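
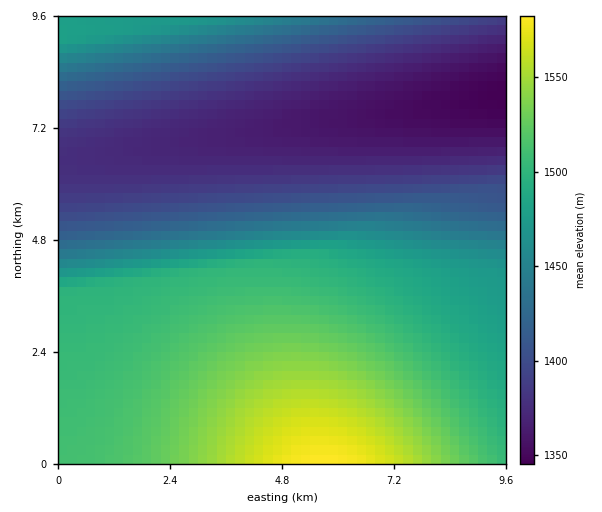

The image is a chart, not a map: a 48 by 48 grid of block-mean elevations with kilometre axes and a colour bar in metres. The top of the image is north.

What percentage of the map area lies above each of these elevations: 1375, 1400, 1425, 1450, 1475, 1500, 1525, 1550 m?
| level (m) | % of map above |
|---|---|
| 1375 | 83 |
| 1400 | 69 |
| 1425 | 59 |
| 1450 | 53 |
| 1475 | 47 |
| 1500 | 36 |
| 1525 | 15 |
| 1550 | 6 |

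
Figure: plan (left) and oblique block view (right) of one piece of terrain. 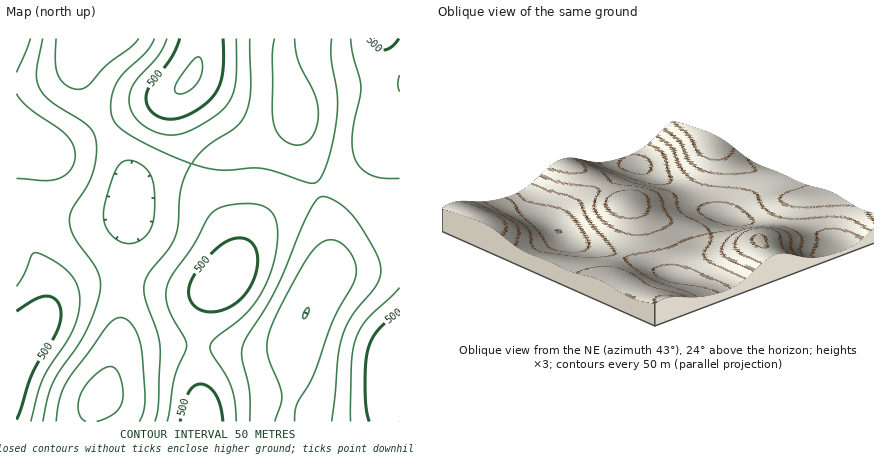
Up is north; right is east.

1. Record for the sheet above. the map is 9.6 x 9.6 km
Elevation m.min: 280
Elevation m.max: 560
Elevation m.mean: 420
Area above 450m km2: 27.9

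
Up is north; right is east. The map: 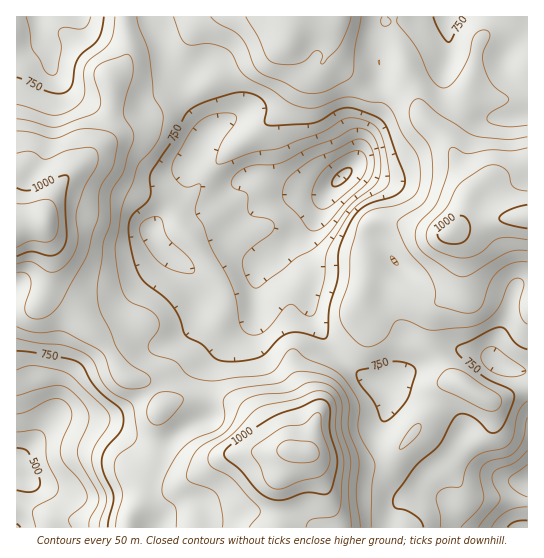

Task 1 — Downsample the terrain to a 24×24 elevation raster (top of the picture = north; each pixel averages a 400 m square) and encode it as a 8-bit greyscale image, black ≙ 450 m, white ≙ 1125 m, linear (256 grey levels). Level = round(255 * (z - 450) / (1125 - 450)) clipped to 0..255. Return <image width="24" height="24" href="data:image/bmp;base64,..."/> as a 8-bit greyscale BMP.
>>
<image width="24" height="24" href="data:image/bmp;base64,Qk12BgAAAAAAADYEAAAoAAAAGAAAABgAAAABAAgAAAAAAEACAAATCwAAEwsAAAABAAAAAAAAAAAAAAEBAQACAgIAAwMDAAQEBAAFBQUABgYGAAcHBwAICAgACQkJAAoKCgALCwsADAwMAA0NDQAODg4ADw8PABAQEAAREREAEhISABMTEwAUFBQAFRUVABYWFgAXFxcAGBgYABkZGQAaGhoAGxsbABwcHAAdHR0AHh4eAB8fHwAgICAAISEhACIiIgAjIyMAJCQkACUlJQAmJiYAJycnACgoKAApKSkAKioqACsrKwAsLCwALS0tAC4uLgAvLy8AMDAwADExMQAyMjIAMzMzADQ0NAA1NTUANjY2ADc3NwA4ODgAOTk5ADo6OgA7OzsAPDw8AD09PQA+Pj4APz8/AEBAQABBQUEAQkJCAENDQwBEREQARUVFAEZGRgBHR0cASEhIAElJSQBKSkoAS0tLAExMTABNTU0ATk5OAE9PTwBQUFAAUVFRAFJSUgBTU1MAVFRUAFVVVQBWVlYAV1dXAFhYWABZWVkAWlpaAFtbWwBcXFwAXV1dAF5eXgBfX18AYGBgAGFhYQBiYmIAY2NjAGRkZABlZWUAZmZmAGdnZwBoaGgAaWlpAGpqagBra2sAbGxsAG1tbQBubm4Ab29vAHBwcABxcXEAcnJyAHNzcwB0dHQAdXV1AHZ2dgB3d3cAeHh4AHl5eQB6enoAe3t7AHx8fAB9fX0Afn5+AH9/fwCAgIAAgYGBAIKCggCDg4MAhISEAIWFhQCGhoYAh4eHAIiIiACJiYkAioqKAIuLiwCMjIwAjY2NAI6OjgCPj48AkJCQAJGRkQCSkpIAk5OTAJSUlACVlZUAlpaWAJeXlwCYmJgAmZmZAJqamgCbm5sAnJycAJ2dnQCenp4An5+fAKCgoAChoaEAoqKiAKOjowCkpKQApaWlAKampgCnp6cAqKioAKmpqQCqqqoAq6urAKysrACtra0Arq6uAK+vrwCwsLAAsbGxALKysgCzs7MAtLS0ALW1tQC2trYAt7e3ALi4uAC5ubkAurq6ALu7uwC8vLwAvb29AL6+vgC/v78AwMDAAMHBwQDCwsIAw8PDAMTExADFxcUAxsbGAMfHxwDIyMgAycnJAMrKygDLy8sAzMzMAM3NzQDOzs4Az8/PANDQ0ADR0dEA0tLSANPT0wDU1NQA1dXVANbW1gDX19cA2NjYANnZ2QDa2toA29vbANzc3ADd3d0A3t7eAN/f3wDg4OAA4eHhAOLi4gDj4+MA5OTkAOXl5QDm5uYA5+fnAOjo6ADp6ekA6urqAOvr6wDs7OwA7e3tAO7u7gDv7+8A8PDwAPHx8QDy8vIA8/PzAPT09AD19fUA9vb2APf39wD4+PgA+fn5APr6+gD7+/sA/Pz8AP39/QD+/v4A////AB8xOEx3koyXo6izwMW/va+KdnNmVkcrGRgiLkFvkJWcoqu4zNbOza+IdmtiXFQ7KAwfNFN9kJSgr7nK4ezp3rKKfnFmYlQ4JRMoQlx7ipCWrMba5/b56LGHgn5wZ2FXRCUqPFFogZGMkKLF2ejs26B8eYN9bGtwWDkxOVBnhJuXjZKtwczW1Z56b3p+d3yBY05ITWeHlZaUjo6Yn6WytY9vaHF/iIx8al5fZ3yYmI+HfXh5fIqSiXlybnF8gnFcXnp/hZSYjoN7dG1pa3t+dXuDfn19dWphbp2fnp+Ui4V2bWtfWmZob4aKhoOJiIR2fKqvpp2OhHxuZGRbU1xdaoiNio+Wm5uJg6e1rJyMeW5lYGFUS1RaYoGQjI6XpaORhcDHvKOKcmFcYV5OR0lRX3+Oh5CntrWmmeXjyqqMbFpiZVdPTEVBUHiJi6LC0cq+u+/vyrCTb19kX1hPS0Q2M1+IkZ23zs3N1Nrfy7OWfmxjXlVNRzotHjJccoSfvsjExcbKzb2jhm5eXFhLRz4xHxUyXnmXsb7Aur67wb+ukXthV15gWVVGOCYwY3+Yqqywr6ujqa+pl4hxWlpnbWtlWklKcI6foJWQj4uEh5WckIZ6amFjb3l/eWtzgpeZkouEgHlwdI2gkoR7end0fI2Yl42IiZKMiYyFgmdfao2eloJ6en6FmqSnp5yKiY+AfYh+f2JcY3WMkX9+goSPqLawrKKKiIh7dYR+fGFbXWSAiX2Ej5WgsLq4s6qNhYB1b36AeQ=="/>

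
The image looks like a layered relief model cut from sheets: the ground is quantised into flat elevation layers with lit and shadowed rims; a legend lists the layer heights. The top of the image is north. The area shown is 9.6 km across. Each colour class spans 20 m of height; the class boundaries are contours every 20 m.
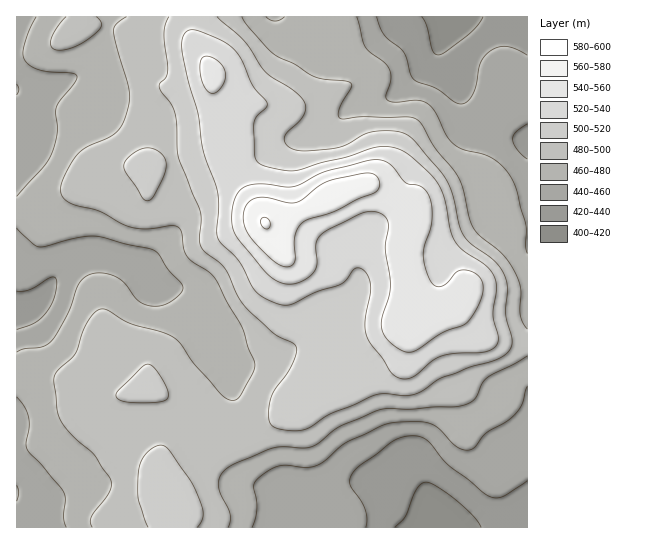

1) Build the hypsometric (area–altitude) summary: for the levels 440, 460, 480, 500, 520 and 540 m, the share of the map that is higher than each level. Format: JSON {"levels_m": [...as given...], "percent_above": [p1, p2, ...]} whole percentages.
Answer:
{"levels_m": [440, 460, 480, 500, 520, 540], "percent_above": [92, 77, 54, 32, 18, 8]}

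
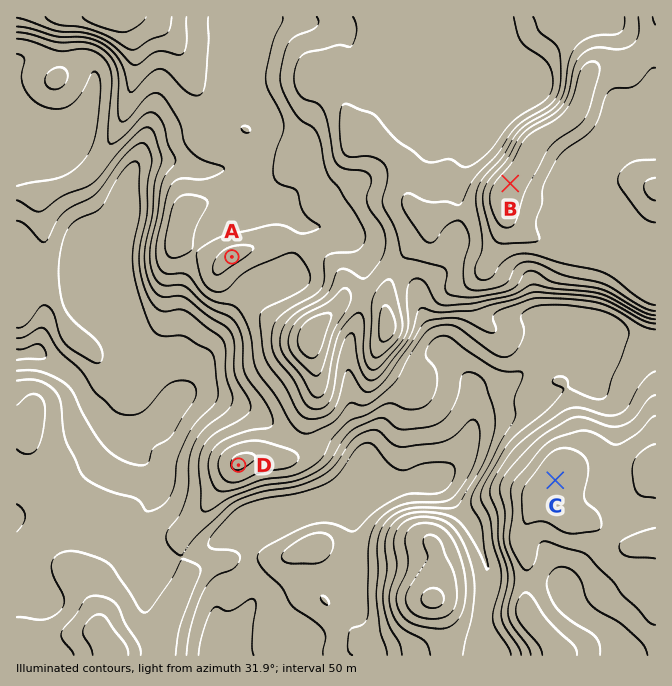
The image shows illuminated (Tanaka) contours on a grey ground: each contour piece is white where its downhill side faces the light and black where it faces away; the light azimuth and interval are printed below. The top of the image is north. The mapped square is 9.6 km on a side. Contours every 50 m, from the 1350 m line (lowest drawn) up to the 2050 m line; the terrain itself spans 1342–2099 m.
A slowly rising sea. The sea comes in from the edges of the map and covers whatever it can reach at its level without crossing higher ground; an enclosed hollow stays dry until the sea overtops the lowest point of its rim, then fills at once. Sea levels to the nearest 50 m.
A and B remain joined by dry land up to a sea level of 1700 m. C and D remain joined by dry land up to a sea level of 1650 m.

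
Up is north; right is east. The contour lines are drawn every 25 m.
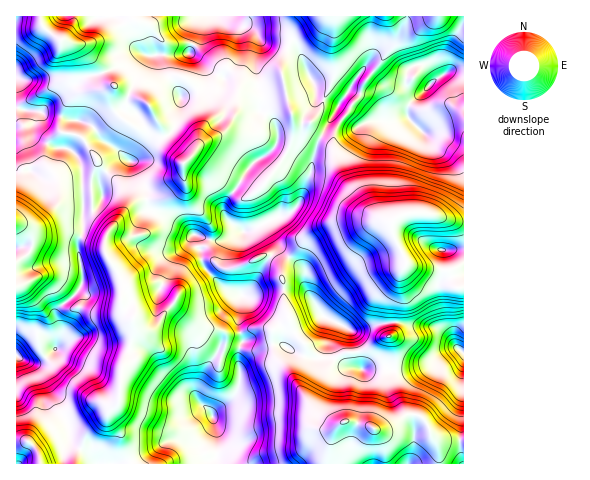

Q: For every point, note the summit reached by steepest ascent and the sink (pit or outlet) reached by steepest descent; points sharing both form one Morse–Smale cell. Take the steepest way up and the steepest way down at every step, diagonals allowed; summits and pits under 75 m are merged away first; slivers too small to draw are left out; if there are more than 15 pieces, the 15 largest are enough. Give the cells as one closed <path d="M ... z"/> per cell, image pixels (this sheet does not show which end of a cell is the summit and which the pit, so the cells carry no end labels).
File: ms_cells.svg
<path d="M322 137l-5 7-6 28-9 27-6 9-11 8-15 4-18 10-11 2-19 9-9 0-16-6 6 30 22 24 17 6-3 33 4 14 5 0 9 5 23-3 20 12 18 3 5-5 10-34 3 3-6 24 4 12 15 8 13 3 23-2 4-19 0-13 6-7 1-21 4-9 0-26 6-13-13-25 0-13-18-6-11-10-21-28-11-33z"/><path d="M146 199l-13 4-25 28-3 10 0 10 16 28 2 15 3-4 31-7 17 9 3 6-19 25-7 7-12-1-6-9-1 22-4 15-6 11-3 32-10 10 0 8 12 15 2 13 9 18 82 0 3-8 0-25-6-19-14-14 0-8 8-19 10-14 16 3 8 5 0-15 3-8-3-24 3-23-17-6-20-20-8-33-25-18-21-7-3-3z"/><path d="M425 65l-9 0-8 5-2 8 1 9 10 6 7-2-15 13-2 12-12 5-7 0-4-5-4-12-8-8-22-6-12 15-18 32 12 8 6 22 9 18 10 9 7 12 11 10 17 5 10-7 17-2 36 9 8 0 1-151-15 1-14 9-4-9z"/><path d="M333 320l-10 34-5 5-18-3-20-12-23 3-9-5-7 1-3 15 2 12-2 21-9 11-12 7-5 7 5 15-2 33 112 0 5-30 9-11 9-2 22 7 2-2 13-28-2-19 1-10-24 1-13-3-15-8-4-12 6-24z"/><path d="M81 236l-3 6 0 9 4 21-1 14-6 9-18 16-1 5 4 12 0 9-4 12-15 12-10 2 11 9 25 51 3 17 10 9 6-14 20-18 2-6 11-11 3-32 8-20 4-30-13-16 2-16-8-19-9-12-1-9-3-2z"/><path d="M333 16l-10 0-11 12-14 6-7 5-10 28 5 23-24 7-2 14 7 4 9 11 0 19-7 9-13 7-7 6-25 39 0 7 3 7 17 12 46-19 6-5 6-9 9-27 6-28 3-6-10-9 0-6 12-17 12-32-2-22 2-23z"/><path d="M458 348l-13 4-14 12-11 3-17 4-17-3-1 11 2 19-13 28-2 2-22-7-9 2-7 7-3 8-3 25 135 1 1-110z"/><path d="M419 212l-17 2-10 9 2 15 12 22-6 13 0 26-4 9-1 21-6 7 0 13-3 12 0 7 6 3 19-1 17-5 14-12 11-5 5 0 6 5 0-131z"/><path d="M197 90l-16 7-5 28-9 11 18 21 1 3-3 4 1 17-17 15-10 3-10 0 0 3 4 9 21 7 21 16 20 7 9 0 22-10-17-11-3-7 0-7 25-39 25-19 3-7 0-11-4-10-13-9 2-15-20 0-5 6-2 13-7 12-6 7-23 12 3-29z"/><path d="M40 16l-24 1 0 89 2 2 67 14 9 5 10 15 13 7 14 13 5-3 15-17 16-6-12-18-7 8-10 2-19-12-9-15 0-9 4-7-8-7-6-12-17-20-22-6-15-10-6-8z"/><path d="M463 16l-129 0-2 36 2 22-12 32-12 17 0 6 9 7 4-2 15-29 24-33 31 20 11 0 3 1 0 2 10 0 4-1-10-3-5-7 1-10 4-7 5-2 9 0 6 6 4 9 14-9 14-1z"/><path d="M24 225l-3 0 9 7 2 5 0 9-7 10-9 6 0 93 8 5 14 2 15-10 5-8 2-16-4-12 1-5 14-13 10-12 1-14-4-21 2-15-10-4-18 2-14-1z"/><path d="M229 16l-25 0-5 8-3 17-7 12 11 9 6 15-1 6-7 7 1 21 3 6-3 29 23-12 6-7 7-12 0-9 4-8 23-2-3-8-3-17 0-17 4-9-1-9-8-8-12-4z"/><path d="M41 112l-6 0 0 10-3 3 3 12 18 10 18 3 7 7 3 8 3 59-3 13 23 9 5-18-16-15-1-4-1-26 5-21 2 0 24 25 4 9-1 15 8-8 14-4-1-12-8-9-5-16-8-4-8-9-13-7-10-15-12-6-13-1z"/><path d="M17 107l-1 86 5-11 1-13 4-3 20 0 7 6 5 10-1 24-17 16-5 3-14-1 17 9 14 1 18-2 11 4 3-12-2-51-2-12-9-11-18-3-17-9-4-6 3-20z"/>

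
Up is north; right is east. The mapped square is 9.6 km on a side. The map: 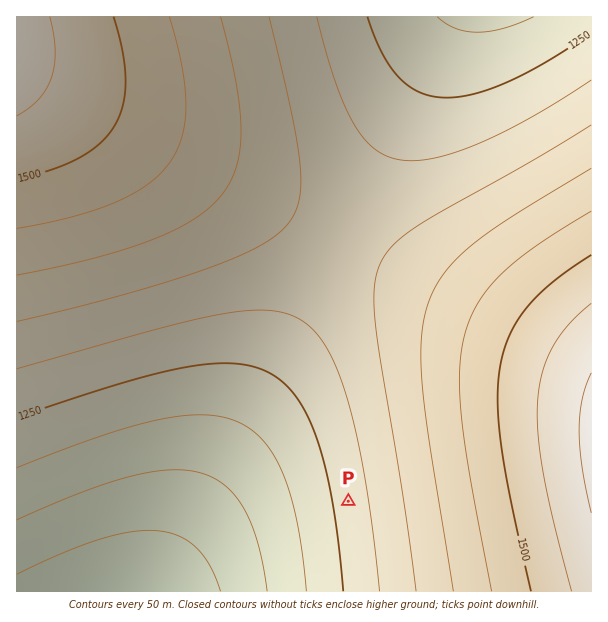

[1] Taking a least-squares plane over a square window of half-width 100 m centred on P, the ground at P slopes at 5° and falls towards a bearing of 261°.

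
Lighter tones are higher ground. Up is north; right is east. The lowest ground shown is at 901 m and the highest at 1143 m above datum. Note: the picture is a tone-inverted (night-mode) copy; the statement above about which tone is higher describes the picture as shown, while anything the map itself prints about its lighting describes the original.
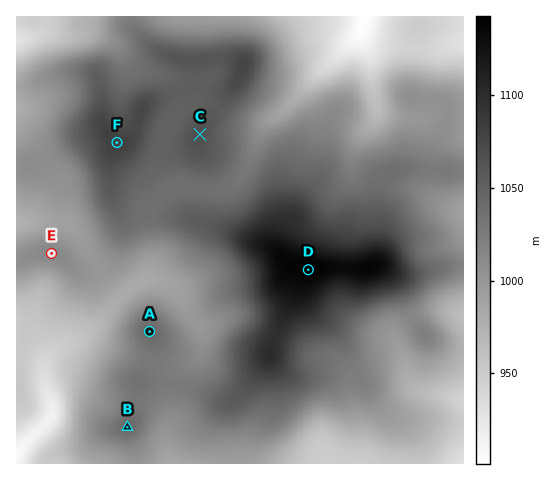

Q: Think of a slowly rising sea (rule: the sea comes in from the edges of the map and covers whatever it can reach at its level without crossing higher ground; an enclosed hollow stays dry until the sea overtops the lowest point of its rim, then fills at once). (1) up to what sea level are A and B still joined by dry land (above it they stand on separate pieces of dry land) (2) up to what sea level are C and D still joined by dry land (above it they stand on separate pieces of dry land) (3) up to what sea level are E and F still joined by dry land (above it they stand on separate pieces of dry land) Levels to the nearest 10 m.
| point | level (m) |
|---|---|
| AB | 1030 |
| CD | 1040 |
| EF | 1000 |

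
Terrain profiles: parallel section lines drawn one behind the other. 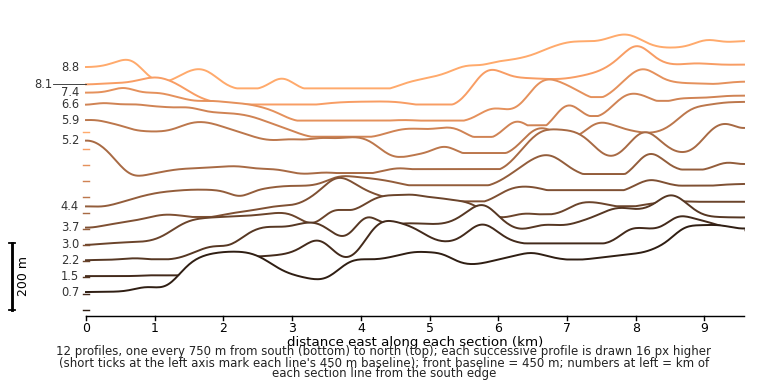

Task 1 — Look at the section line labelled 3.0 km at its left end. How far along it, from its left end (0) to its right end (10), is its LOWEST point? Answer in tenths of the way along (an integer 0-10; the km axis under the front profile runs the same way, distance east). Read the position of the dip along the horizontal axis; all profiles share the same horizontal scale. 0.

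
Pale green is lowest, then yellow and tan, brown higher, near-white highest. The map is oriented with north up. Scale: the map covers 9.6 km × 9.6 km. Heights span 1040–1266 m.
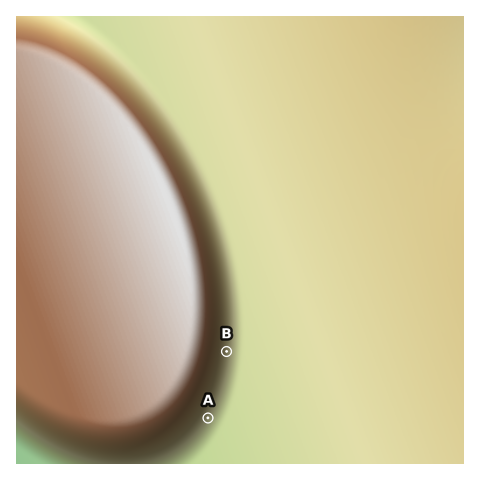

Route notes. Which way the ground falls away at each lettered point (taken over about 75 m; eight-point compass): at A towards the SE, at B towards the E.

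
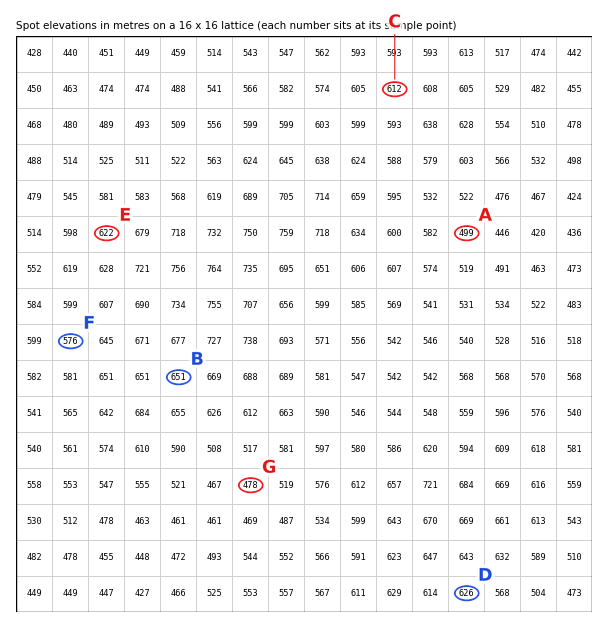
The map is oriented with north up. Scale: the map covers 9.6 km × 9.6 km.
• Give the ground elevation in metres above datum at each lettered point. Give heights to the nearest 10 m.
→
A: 500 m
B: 650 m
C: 610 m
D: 630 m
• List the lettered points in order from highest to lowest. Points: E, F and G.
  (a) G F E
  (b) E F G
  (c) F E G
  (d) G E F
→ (b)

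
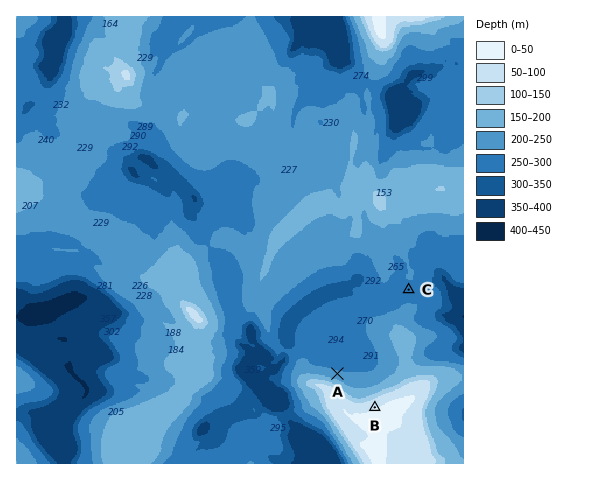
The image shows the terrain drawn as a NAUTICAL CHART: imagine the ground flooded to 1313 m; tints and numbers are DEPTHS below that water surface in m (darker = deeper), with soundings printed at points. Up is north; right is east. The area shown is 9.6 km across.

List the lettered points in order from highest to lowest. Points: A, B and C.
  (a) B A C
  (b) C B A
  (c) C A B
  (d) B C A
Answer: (a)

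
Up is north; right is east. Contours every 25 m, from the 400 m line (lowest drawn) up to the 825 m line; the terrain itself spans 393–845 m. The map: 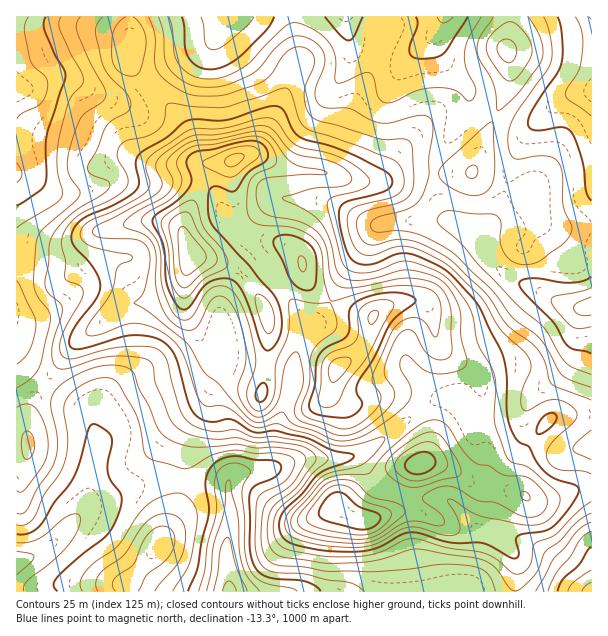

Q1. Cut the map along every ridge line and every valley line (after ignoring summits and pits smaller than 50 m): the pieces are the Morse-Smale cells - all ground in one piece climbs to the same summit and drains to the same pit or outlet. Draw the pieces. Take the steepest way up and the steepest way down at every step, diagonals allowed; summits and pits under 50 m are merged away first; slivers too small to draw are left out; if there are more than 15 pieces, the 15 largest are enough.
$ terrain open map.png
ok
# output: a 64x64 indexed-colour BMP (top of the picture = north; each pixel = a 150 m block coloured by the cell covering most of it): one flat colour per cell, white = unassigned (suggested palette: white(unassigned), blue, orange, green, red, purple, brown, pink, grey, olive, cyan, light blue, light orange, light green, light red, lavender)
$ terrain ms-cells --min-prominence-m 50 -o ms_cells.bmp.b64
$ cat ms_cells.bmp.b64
<image width="64" height="64" href="data:image/bmp;base64,Qk12CAAAAAAAAHYAAAAoAAAAQAAAAEAAAAABAAQAAAAAAAAIAAATCwAAEwsAABAAAAAAAAAA////ALR3HwAOf/8ALKAsACgn1gC9Z5QAS1aMAMJ34wB/f38AIr28AM++FwDox64AeLv/AIrfmACWmP8A1bDFAKqqqqqqqu7u7u7u7kREREREREREREREREQAAAAAAAAAqqqqqqqqru7u7u7uREREREREREREREREREAAAAAAAACqqqqqqqqq7u7u7uRERERERERERERERERERAAAAAAAAKqqqqqqqqqu7u7u5EREREREREREREREREREAAAAAAAAMzqqqqqqqq7u7u7kREREREREREREREREREQAAAAAAAAzM6qqqqqqqu7u7uREREREREREREREREREREAAAAAAADMzOqqqqqqqru7u7kRERERERERERERERERPRAAAAAAAMzMzqqqqqqqu7u7uRERERERERERERERERE9EAAAAAAAzMzM6qqqqqqru7u5ERERERERERERERERE/0QAAAAAADMzMzOqqqqqqu7u7kRERERERERERERERE//9AAAAAAAMzMzMzM6qqqq7u7uRERERERERERERP9P///0QAAAAAAzMzMzMzM6qqru7u5ERERERERERE////////QAAAAAADMzMzMzMzMzM4iIiERERERERERE//////8AAAAAAAAAMzMzMzMzMzMziIiIiIRERERERE//////8AAAAAAAAAAzMzMzMzMzMzM4iIiIiIZkRERE/////wAAAAAAAAAAADMzMzMzMzMzMziIiIiIhmZmZmZv////AAAAAAAAAAAAMzMzMzMzMzMzOIiIiIiGZmZmZmb///8AAAAAAACZmZkTMzMzMzMzMzM4iIiIiIZmZmZmZm////AAAAAACZmZmRMzMzMzMzMzMzOIiIiIhmZmZmZmZm//8AAAAACZmZmZEzMzMzMzMzMzM4iIiIiIZmZmZmZmZv//AFVVVZmZmZkRMzMzMzMzMzMzOIiIiIhmZmZmZmZmb//wVVVVWZmZmREzMzMzMzMzMzM4iIiIiGZmZmZmZmZmZmZlVVVZmZmZERMzMzMzMzMzMzOIiIiIhmZmZmZmZmZmZmZVVVWZmZkREzMzMzMzMzMzMziDM4iGZmZmZmZmZmZmZVVVVVWZmRERMzMzMzMzMzMzMzMziIZmZmZmZmZmZmZlVVVVVVmZERETMzMzMzMzMzMzMzOIhmZmZmZmZmZmZVVVVVVVVZkREREzMzMzMzMzMzMzM4iGZmZmZmZmZmZVVVVVVVVVmRERETMzMzMzMzMzMzMziIZmZmZmZmZmZVVVVVVVVVWZERERETMzMzMzMzMzMzOIiGZmZmZmZmZlVVVVVVVVVZkREREREzMzMzMzMzMzM4iIZmZmZmZmZlVVVVVVVVVVmRERERERMzMzMzMzMzMziIiIZmZmZmZmVVVVVVVVVVVZERERERERMzMzMzMzMzOIiIhmZVVWZmZVVVVVVVVVVVkRERERERERETMzMzMzOIiIiIVVVVVVVVVVVVVVVVWZmRERERERERERETMzMzOIiIiHd1VVVVVVVVVVVVVVmZmZEREREREREREREzMzM4iIiHd3VVVVVVVVVVVVVZmZmZkRERERERERERETMzM4iIiId3d1VVVVVVVVVVWZmZmZmRERERERERERERMzN3iIiIh3d3VVVVVVVVVVWZmZmZmZERERERERERERF3d3d4iIh3d3d1VVVVVVVVWZmZmZmZkREREREREREREXd3d3d4h3d3d3dVVVVVVVVZmZmZmZmRERERERERERERd3d3d3d3d3d3d1VVVVVVVQmZmZmZmZERERERERERERF3d3d3d3d3d3d3dVVVVVVQCZmZmZmZkREREREREREREXd3d3d3d3d3d3d3d3d3cAAAmZmczMzBERERERERERERd3d3d3d3d3d3d3d3d3cAAAAJmZzMzMEREREREREREREXd3d3d3d3d3d3d3d3dwAAAAmZzMzMwRERERERERERERd3d3d3d3d3d3d3d3d3AAAACZzMzMzBEREREREREREREXd3d3d3d3d3d3d3d3AAAAC7zMzMzMERERERERERERERd3d3d3d3ciIiIiIncAAAu7vMzMzMwRERERERERERERF3d3d3IiIiIiIiIiIi3d27u8zMzMzBEREREREREREREiIidyIiIiIiIiIiIiLd3bu7vMzMzMERERERERERERESIiIiIiIiIiIiIiIiIi3d27u8zMzMwRERERERERERESIiIiIiIiIiIiIiIiIiLd3bu7vMzMzBERERERERERERIiIiIiIiIiIiIiIiIiIi3d27u8zMzMERERERERERERIiIiIiIiIiIiIiIiIiIiLd3bu7vMzMwRERERERERERIiIiIiIiIiIiIiIiIiIiIi3du7u7zMzBERERERERERIiIiIiIiIiIiIiIiIiIiIiLd3bu7u8zMERERERERERIiIiIiIiIiIiIiIiIiIiIiIt3du7u7u7wRERERERERIiIiIiIiIiIiIiIiIiIiIiIi3d3bu7u7uxERERERERIiIiIiIiIiIiIiIiIiIiIiIi3d3du7u7u7EREREREREiIiIiIiIiIiIiIiIiIiIiIi3d3d27u7u7sRERERERESIiIiIiIiIiIiIiIiIiIiIi3d3d3bu7u7uxERERERERIiIiIiIiIiIiIiIiIiIiIiLd3d3bu7u7u7EREREREREiIiIiIiIiIiIiIiIiIiIiIt3d3d27u7u7sRERERERESIiIiIiIiIiIiIiIiIiIiIi3d3d3bu7u7uxERERERERIiIiIiIiIiIiIiIiIiIiIiLd3d3du7u7u7"/>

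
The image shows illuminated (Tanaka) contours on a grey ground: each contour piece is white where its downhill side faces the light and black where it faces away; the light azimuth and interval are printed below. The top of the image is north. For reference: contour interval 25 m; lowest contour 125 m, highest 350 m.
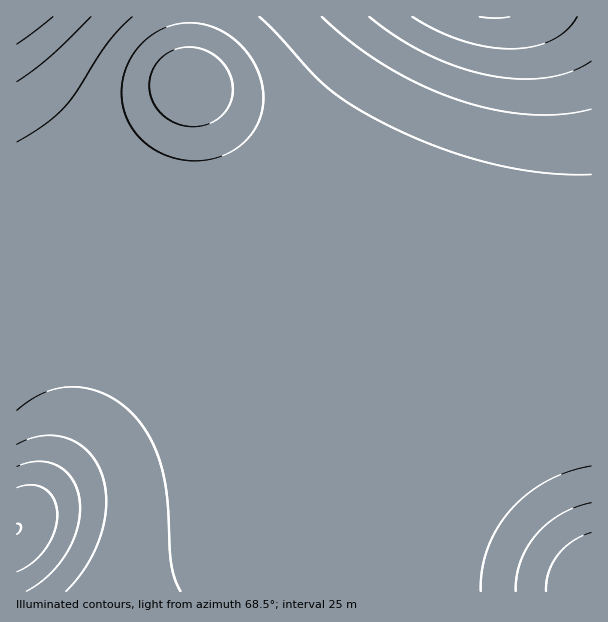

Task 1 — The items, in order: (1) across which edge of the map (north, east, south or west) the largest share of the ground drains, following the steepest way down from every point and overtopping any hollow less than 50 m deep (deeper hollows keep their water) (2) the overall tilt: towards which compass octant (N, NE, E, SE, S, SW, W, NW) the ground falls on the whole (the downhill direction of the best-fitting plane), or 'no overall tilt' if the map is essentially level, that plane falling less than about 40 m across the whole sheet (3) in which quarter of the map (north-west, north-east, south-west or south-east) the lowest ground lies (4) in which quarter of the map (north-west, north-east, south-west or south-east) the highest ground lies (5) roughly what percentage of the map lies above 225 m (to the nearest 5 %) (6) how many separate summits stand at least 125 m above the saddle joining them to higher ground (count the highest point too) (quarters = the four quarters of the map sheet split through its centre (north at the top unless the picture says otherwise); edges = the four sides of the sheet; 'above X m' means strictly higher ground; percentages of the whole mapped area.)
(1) Most of the ground drains across the northern edge.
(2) Overall the map slopes down towards the north-east.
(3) The lowest point lies in the north-east quarter of the map.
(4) The highest ground is in the south-west quarter.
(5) Roughly 85 % of the ground is higher than 225 m.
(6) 1 summit rises at least 125 m above its surroundings.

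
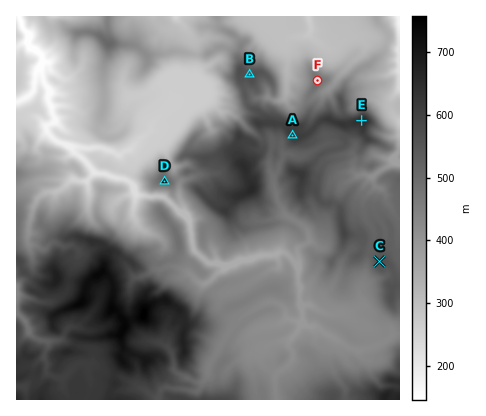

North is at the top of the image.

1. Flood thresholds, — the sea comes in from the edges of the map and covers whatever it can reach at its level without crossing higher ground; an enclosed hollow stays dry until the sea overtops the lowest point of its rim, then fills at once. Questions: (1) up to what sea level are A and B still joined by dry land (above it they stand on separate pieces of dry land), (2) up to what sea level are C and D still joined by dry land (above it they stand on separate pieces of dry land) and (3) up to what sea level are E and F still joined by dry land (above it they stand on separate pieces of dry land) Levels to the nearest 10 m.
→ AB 540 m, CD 450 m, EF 470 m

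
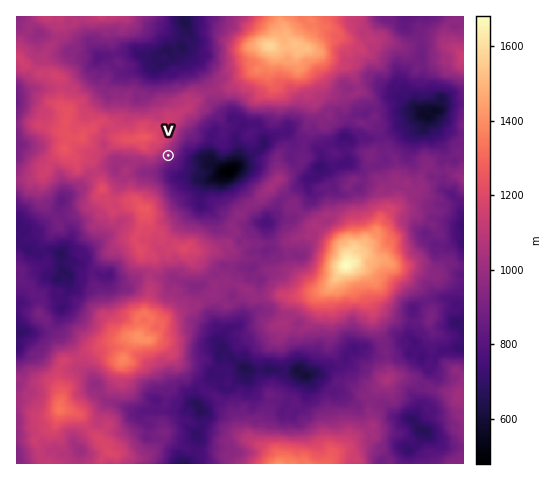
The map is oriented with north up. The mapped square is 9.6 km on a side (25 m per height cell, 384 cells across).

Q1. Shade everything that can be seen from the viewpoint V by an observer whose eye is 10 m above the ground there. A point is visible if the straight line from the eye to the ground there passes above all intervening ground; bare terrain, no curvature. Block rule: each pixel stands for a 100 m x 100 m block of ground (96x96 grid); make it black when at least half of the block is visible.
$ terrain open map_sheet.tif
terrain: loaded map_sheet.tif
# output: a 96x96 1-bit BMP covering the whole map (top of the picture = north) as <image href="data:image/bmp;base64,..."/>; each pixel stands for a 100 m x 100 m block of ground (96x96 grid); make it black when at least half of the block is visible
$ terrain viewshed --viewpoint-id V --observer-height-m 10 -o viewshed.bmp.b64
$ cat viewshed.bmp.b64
<image width="96" height="96" href="data:image/bmp;base64,Qk2+BAAAAAAAAD4AAAAoAAAAYAAAAGAAAAABAAEAAAAAAIAEAAATCwAAEwsAAAIAAAAAAAAA////AAAAAAAAAAAAAAAAB+AAAAAAAAAAAAAAB/AAAAAAAAAAAAAAA/AAAAAAAAAAAAAAAH4AAAAAAAAAAAAAAH8AAAAAAAAAAAAAAD+AAAAAAAAAAAAAAAMAAAAAAAAAAAAAAAAAAAAAAAAAAAAAAAAAAAAAAAAAAAAAAAAAAAAAAAAAAAAAAAAAAAAAAAAAAAAAAAAAAAAAAAAAAAAAAAAAAAAAAAAAAAAAAAAAAAAAAAAAAAAAAAAAAAAAAAAAAAAAAAAAAAAAAAAAAAAAAAAAAAAAAAAAAAAAAAAAAAAAAAAAAAAAAAAAAAAAAAAAAAAAAAAAAAAAAAAAAAAAAAAAAAAAAAAAAAAAAAAAAAAAAAAAAAAAAAAAAAAAAAAAAAAAAAAAAAAAAAAAAAAAAAAAAAAAAAAAAAAAAAAAAAAAAAAAAAAAAAAAAAAAAAAAAAAAAAAAAAAAAAAAAAAAAAAAAAAAAAAAAAAAAAAAAAAAAAAAAAAAAAAAAAAAAAAAAAAAAAAAAAAAAAAAAAAAAAAAAAAAAAAAAAAAAAAAAAAAAAAAAAAAAAAAAAAAAAAAAAABPgAAAAAAAAAAAAAD/4AAAAAAAAAAAAAD/+AAAAAAAAAAAAAD//AAAAAAAAAAAAAD//AAAAAAAAAAAAAD//gAAAAAAAAAAAAH//wAAAAAAAAAAAAB//4AAAAAAAAAAAAB//4AAAAAAAAAAAAAIf4AAAAAAAAAAAAAQf8AAAAAAAAAGeAAQf8AAAAAAAAAP/wA4P+AAAAAAAAA//4A/v/gAAAAAAAA//4Af//4AAAAAAAB//4AHz/8AAAAAAAA//4AB5/8AAAAAAAA//4AAc/8AAAAAAAB//+AAO/8AAAAAAAH//+AAAH+AAAAAAAf///gAAAfAAAAAAA////wAAADgAAAAAz////4AAAAwAAAAB3////8AAAAwAAAAD7////+AAAGUAAAAAD/////AAAO0AAAAAD//5//AAAdwAEAAAAP/8//gAAfwAMAAAAH////gAA/wwEAAAAH////AAAwwwAAAAAH//v/AAAwAwAAAAAH//n/AABwAQMAAAADx/z/hAB4AAMAAAABh/zjzAB5AAcAAAAAT33j/gA+AAcAAAAABjnj/yB+AAMAAAAABB/3vuA4AAMAAAAABh//nsAgAAMAAAAAB/n/H8AAAAMAAAAAB/H//+AAAAEAAAAABNH//wAAAAEAAAAAAB///wAAAAAAAAAAAB//7wAAAAAAAAAAAD//xgAAAAAAAAAAAB//AAAAAAAAAAAAAB/+AAAAAAAAAAAAAA/+AAAAAAAAAAAAAAf8HAAAAAMAAAAAAAf+eAAAAAcAAAAAAAPyeAAAAAMAAAAAAAPD8AAAAAMAAAAAAAPvmAAAAAEAAAAAAAP/EAAAAAEAAAAAAAP+EAAAAAAAAAAAAAP8AAAAAAAAAAAAAAEAAAAAAAAAAAAAAAAAAAAAAAAAAAAAAAAAAAAAAAAAAAAAAAAAAAAAAAAAAAAAAAAAAAAAAAAAAAAAAAAAAAAAAAA="/>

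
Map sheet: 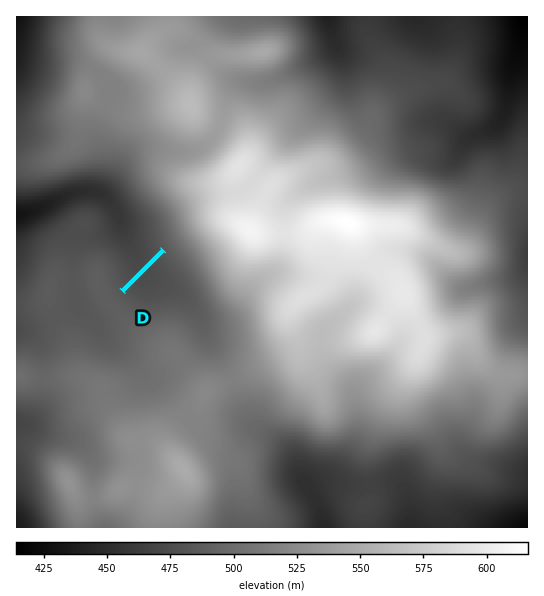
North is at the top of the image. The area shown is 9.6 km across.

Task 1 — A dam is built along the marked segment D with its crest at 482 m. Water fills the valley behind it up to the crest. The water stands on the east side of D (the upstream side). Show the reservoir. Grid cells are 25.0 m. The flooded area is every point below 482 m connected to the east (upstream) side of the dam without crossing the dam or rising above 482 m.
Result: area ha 60.7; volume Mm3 2.26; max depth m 9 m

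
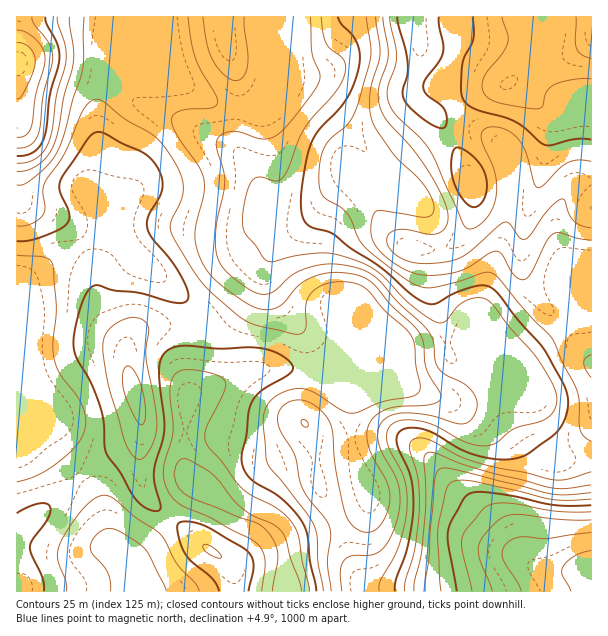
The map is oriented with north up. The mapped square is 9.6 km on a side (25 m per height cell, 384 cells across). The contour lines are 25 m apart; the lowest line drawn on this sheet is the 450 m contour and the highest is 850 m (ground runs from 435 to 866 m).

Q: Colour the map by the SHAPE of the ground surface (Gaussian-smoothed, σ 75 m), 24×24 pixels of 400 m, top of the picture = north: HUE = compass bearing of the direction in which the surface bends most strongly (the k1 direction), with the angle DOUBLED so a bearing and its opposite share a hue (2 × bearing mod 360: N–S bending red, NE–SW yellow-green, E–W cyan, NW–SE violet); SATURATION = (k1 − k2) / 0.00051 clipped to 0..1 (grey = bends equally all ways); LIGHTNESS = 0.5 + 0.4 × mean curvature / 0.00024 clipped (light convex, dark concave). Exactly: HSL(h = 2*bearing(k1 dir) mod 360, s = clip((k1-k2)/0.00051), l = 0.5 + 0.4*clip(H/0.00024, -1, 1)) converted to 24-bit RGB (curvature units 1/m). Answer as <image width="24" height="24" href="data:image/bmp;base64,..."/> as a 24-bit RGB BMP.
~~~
<image width="24" height="24" href="data:image/bmp;base64,Qk32BgAAAAAAADYAAAAoAAAAGAAAABgAAAABABgAAAAAAMAGAAATCwAAEwsAAAAAAAAAAAAAz8e3dXGrY2Kpg22ccGiFe1x+dzhOb2AylddE2+abPDaPCgAzWKRDze2ygJvGCR7Lr47Pt36Qkndqp59oh5Vmdqt7cGqhg6yuyq9Wi4FMS2BPeGBnfmNwaj1pmESdvuLaz/r009bqlxbhCQA1hdSWseefWH+oIx1ujDx90W9jkq2Lo7S9o8LCerS0XX6ula2+s499s4N1U29pTmFbcDdHdlc9S+/C0frqcr7HiB8pUwEkHQ4liOYwjexZO11oIRlSZzaB3tewm8uzjaCoqLerj6DEeaXcfpzTooy2zJe3rmewU0B6ekCVwfTPVv/QhlYVUAgHVgUFYyM1RWmTpvSgac9uPzteDA0nYjhpzuyHkLtzg9vHxfL0sd/2ZXztiGfZiWuIsm+LxWildEGeVJO01v+2GAosd0ZNYBdMuoOpc47EaLrUze3AVlqZZTx2HAwnNI06vPu0zv3ypPX0bME+ZjoQKh4JS0UHTXNGaYVhrGefu0u7tnZl/f+dCRMqgi5zSJjCiK3DqnmzY5taweB1VkeDUxBocy6fkv3IzP/bMNR0QxQNTBQHkysZeUQ2enssfYB+V35iTEdrm09/vHdz+vzPABmHP1W5fJeoU0t+slh7ub2LruOlLzKhCQCy0Ov7zf7wwd59OAkbYCQjb5Bab4OowErPy2yIf4B/f3R/TDRXcVlgwc5/6v/MEANLRGV+jnSIQ1uciqjT3e7uxNThQyayDIu/avag1HctewACZh0pmp9Ua51OPWA2TiNI4aR0f3+AgDp1X1qAV3KQ2fPI7/OhGwgrSVs9W4JGOpVYKaVFztgxnDUUZSwpUHAwNFALMAgDs00FYp8+crxxdIRzaj5xQBkyvuhmdW+Bdj+biIufU5al1/Su1zQlYx9uYmmHZJddW35ESFYni40dgZM6cYB0f4B/dHGALAxt7erVhczDco+HgGh3Sg9DacSosOTBZ2mBSU+QopOcc6yu08uYyVCXWUm4dIO3l3arm16DZ4N7fLmRhbSvWX2ae3qBbjRQKAsXyv9cTpdQgHN9ZBRFl5hMZu2KY6tlb3CAQlR3j6Z6bqiAkqmHs468gWO6m0eWhjVLpU5AhsJXQcxhYY53a1d6eDJgWgEugMREsv+QKGMwQBsykUB0nuKvd76eeYByb2R/VWeHh6p3eqdnWZVYiGtUbypLfRs6m1BNj7mYz9m0d5RAQUIcJyIOJg0VjjMvuO2Q2M9IcVw5FC9Aa8p8c+N5aGaBf3+AZmowR45beaNzpKSBe1ZVd0VMWyNMf2qqrMbHkrq1xZWd1FOpuTq3hCqYOyBucNmMsvC4npnSsanGDmqna9aglcxnSGt2gH51d7BfM5BOPp1JiYRig2iBkC+MYoi2d7G7qp2UoJ6Gk3eaw3K8nm3GVTjqd4n+zvX91Ob3nmv385rEO3amLaWi1s6AOyhVhFcgvsvMfbjTTIXBcG2DWV+FWXC8gom1cGuYm4eMtJqMZ4KQpVatsXWIRmGAUtODU95miWhENgoo/2w4xeJ6FFeb4LGUGRV+27XkuuRQPpNHXDprgHx/cX9+QWhjd2JUe3xdiopruLCHbYKeVjmTx4uYcIOoetCJgXVFTx0qOxE16/XF3PbVARRd6JmIJXCKRMtv3f8MB3MKHVZUgX5mgnNrVUdgc2ROdJBYZ5FdiMR4ZGmbOi1/v5OPpb2doJFrgjtibiZuPLvI0frR59a5FQA33JZgs2BXNGU25vPYWOjmCT9iSlNxhE9NYkdnbZ+GerWohMfCkcWuZEyZMzSNq7mdx6mfjj92gjlggU1rXdxwju5ikisZKQopw85TuXxmW1p/8vjTfmbCDhBlPC9okXSea6DAgM7TicLFX6yAl3pINmZWRWOKeKOMwmmRyB6ltD10ic+ij9mosVg+cQwoN3Z8c9WOlqG9Z23A//zLh1VBFhVcLVCmicDDdKuzYZt+fUI/ikUkfa42aYB3K2hYUIBNeU6AvSHQ6NHdqt6wjWeYliupyJTapc3bcLiia4plfmdc+/DQvHGvD0WGMViPd4tqf3plc1FffDFiw8F/i9KKR2GDTFJ3dnw/IkUvOmd71quS76x3UYBkOlOKmbi4u5mtpHqooViTgk1K7Onf58vuLRGjLS9xf3+Af3+AX0WAfVGbzOGxhcODST5+Pj19x02JRJBhHUlIkGMs/fytYJ+xQ22DeIJaradhjml2i0msz3rA//QKmUwQcChuN0B5fX6Afn2ASzx8cV2X4eygcaVHVU17NTV1tUOmxbSNERBwx3iM7v7NSVSBWFV7hF5+qLN1cYBwPkJqtIxw"/>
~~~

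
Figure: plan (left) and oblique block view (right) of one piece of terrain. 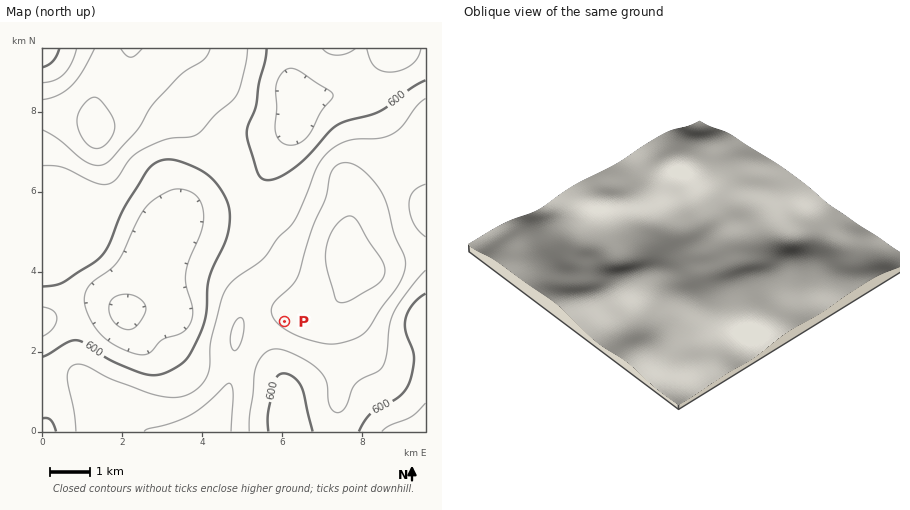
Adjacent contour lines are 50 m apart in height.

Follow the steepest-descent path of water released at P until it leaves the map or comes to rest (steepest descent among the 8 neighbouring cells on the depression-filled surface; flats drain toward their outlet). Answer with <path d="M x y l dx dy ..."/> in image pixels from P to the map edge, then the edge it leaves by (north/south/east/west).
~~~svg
<path d="M284 322l-10 10 0 30 8 14 4 10 0 6 0 24 2 0 0 6 0 2 2 8"/>
exit: south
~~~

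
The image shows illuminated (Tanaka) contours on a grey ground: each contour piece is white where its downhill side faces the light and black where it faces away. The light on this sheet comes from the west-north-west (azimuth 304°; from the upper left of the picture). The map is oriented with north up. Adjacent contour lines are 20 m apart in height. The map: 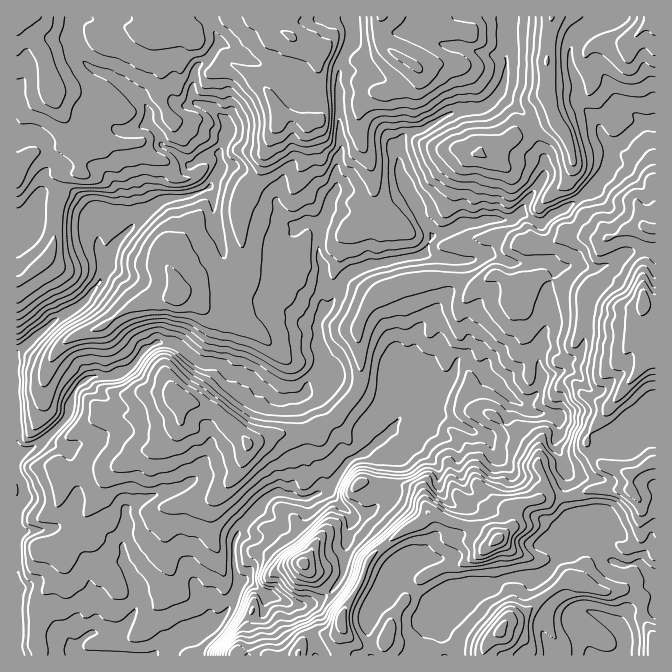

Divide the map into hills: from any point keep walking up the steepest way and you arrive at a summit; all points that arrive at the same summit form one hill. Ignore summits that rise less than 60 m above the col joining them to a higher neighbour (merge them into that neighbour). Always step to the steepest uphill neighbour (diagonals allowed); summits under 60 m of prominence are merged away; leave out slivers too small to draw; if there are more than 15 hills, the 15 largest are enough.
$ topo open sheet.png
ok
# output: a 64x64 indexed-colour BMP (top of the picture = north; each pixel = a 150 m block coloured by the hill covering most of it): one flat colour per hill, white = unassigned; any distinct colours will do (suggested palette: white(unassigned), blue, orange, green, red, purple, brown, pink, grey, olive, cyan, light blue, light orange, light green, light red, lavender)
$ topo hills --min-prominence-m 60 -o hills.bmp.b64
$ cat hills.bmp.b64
<image width="64" height="64" href="data:image/bmp;base64,Qk12CAAAAAAAAHYAAAAoAAAAQAAAAEAAAAABAAQAAAAAAAAIAAATCwAAEwsAABAAAAAAAAAA////ALR3HwAOf/8ALKAsACgn1gC9Z5QAS1aMAMJ34wB/f38AIr28AM++FwDox64AeLv/AIrfmACWmP8A1bDFABERERESIiIRERERERFVVVVVVVVVVViIiIiIiIiIiIERERERIRIiIiEREREREVVVVVVVVVVVWIiIiIiIiIiIgREREREiIiIiIiERERERVVVVVVVVVVVYiIiIiIiIiIiBERERESIiIiIiIiIRERVVVVVVVVVVVViIiIiIiIiIiIEREREREiIiIiIiIiERFVVVVVVVVVERVYiIiIiIiIiIgRERERESIiIiIiIiIhEVWZlVVVVVERERGIiIiIiIiIiIERERERIiIiIiIiIiEZmZmZVVVVERERERGIiIiIiIiIiBEREREiIiIiIiIiKZmZmZmVVVVRERFVVViIiIiIiIiIERERESIiIiIiIiIpmZmZmZlVVVURFVVVVVVViIiIiIgRERERIiIiIiIiIimZmZmZmVVVVVEVVVVVVVVYiIiBERERESIiIiIiIiIiKZmZmZmZVVVVVVVVVVVVVVERERERERERIiIiIiIiIiIpmZmZmZlVVVVVVVVVVVVVURERERERERIiIiIiIiIiIimZmZmZmVVVVVVVVVVVVVVVURERERERESIiIiIiIiIiIpmZmZmZlVVVVVVVVVVVVVVRERERERERIiIiIiIiIiIiKZmZmZkRVVVVVVVVVVVVVRERERERERESIiIiIiIiIiIimZmZkREVVVVVVVVVVVVVERERERERERIiIiIiIiIiIiIiIiIRERVVVVVVVVVVVVUREREREREREiIiIiIiIiIiIiIiIiERFVVVVVVVVVVVVRERERERERESIiIiIiIiIiIiIiIiIREVVVVVVVVVVVVVERERERERERIiIiIiIiIiIiIiIiIiERVVVVVVVVVVVVURERERERERIiIiIiIiIiIiIiIiIiIiFVVVVVVVVVVVURERERERESIiIiIiIiIiIiIiIiIiIiIlVVVVVVVVVVVREREREREREiIiIiIiIiIiIiIiIiIiIiJRFVVVERVVVVERERERERERIiIiIiIiIiIiIiIiIiIiIhERVVEREVVVUREREREREREiIiIiIiIiIiIiIiIiIiIhERERERERVRERERERERERERIiIiIiIiIiIiIiIiIiIREREREREREREREREREREREREiIiIiIiIiIiIhERIiIRERERERERERERERERERERERERIiIiIiIiIiIhERERERERERERERERERERERERERERERERESIiIiIiEREREREREREREREREREREREREREREREREREREiIiIRERERERERERERERERERERERERERERERERERERERIiIRERERERERERERERERERERERERERERERMREREREREREREREREREREREREREREREREREREREREREzMRERERERERERERERERERERERERERERERERERERERETMzERERERERERERERERFBERERERERERERERERERERERMzMxERERERERERERERREQREREREREREREREREREREREzMzMxEREREREREREUREQWERERERERERERERERERERETMzMzMREREREREUREREERYRERERERERERERERERERERMzMzMxERERERERREREERFmEREREREREREREREREREREzMzMzMRERERERFEREEREWZhERERERERERERERERERETMzMzMxEREREREUREQRERZmZmERERERERERERERERERMzMzM3cRERERERRERBERZmZmZmZhEREREREREREREREzMzMzdxERERERREREERFmZmZmZmEREREREREREREREWMzMzN3cRERERFEREREEWZmZmZmYzERERERERERERERZjMzM2d3EREREURERERERmZmZmZjMzMxERExERERERFmMzMzZndxERERRERERERGZmZmZjMzMzMzMzMREREREWYzMzZmd3dxERFEREREREZmZmZmMzMzMzMzMzMRERERZmM2ZmZ3d3d3dERERERERGZmZmMzMzMzMzMzMzERERFmZmZmZnd3d3d3REREREREZmZmYzMzMzMzMzMzMxEREWZmZmZnd3d3d3dERERERERmZmYzMzMzMzMzMzMzMRERZmd3d3d3d3d2d0RERERERGZmZjMzMzMzMzMzMzMxERFmZ3d3d3d3d2ZmREREREREZmZmMzMzMzMzMzMzMzMREWZnd3d3d3dmZmZkRERERERGZmYzMzMzMzMzMzMzMzERd3d3d3d3d2ZmZmRERERERGZmZmYzMzMzMzMzMzMzMxF3d3d3d3d2ZmZmZEREREREZmZmZmYzMzMzMzMzMzMzM3d3d3d3d3RmZmZERERERERmZmZmZmYzMzMzMzMzMzMzd3d3d3d3dERERERERERERGZmZmZmZmZmMzMzMzMzMzN3d3d3d3REREREREREREREZmZmZmZmZmYzMzMzMzMzM3d3d3d3RERERERERERERERmZmZmZmZmZmMzMzMzMzMzd3d3d0RERERERERERERERGZmZmZmZmZmYzMzMzMzMzN3d3d0RERERERERERERERERmZmZmZmZmZjMzMzMzMzM3d3d0RERERERERERERERERGZmZmZmZmZmMzMzMzMzMzd3d3REREREREREREREREREZmZmZmZmZmYzMzMzMzMzN3d3dERERERERERERERERERGZmZmZmZmZjMzMzMzMzM3d3d0REREREREREREREREREZmZmZmZmZmMzMzMzMzMz"/>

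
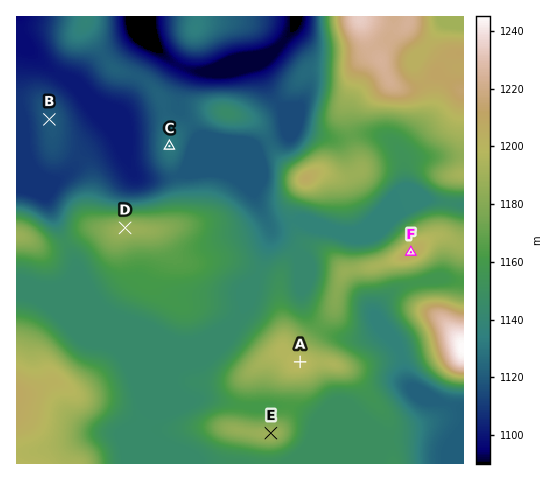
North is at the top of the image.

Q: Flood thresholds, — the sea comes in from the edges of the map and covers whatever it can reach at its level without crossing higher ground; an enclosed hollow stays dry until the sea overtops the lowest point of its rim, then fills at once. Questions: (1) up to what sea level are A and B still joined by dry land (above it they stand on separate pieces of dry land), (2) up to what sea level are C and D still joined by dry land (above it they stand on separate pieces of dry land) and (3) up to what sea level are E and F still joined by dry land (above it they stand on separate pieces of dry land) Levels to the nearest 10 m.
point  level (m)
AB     1110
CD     1120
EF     1160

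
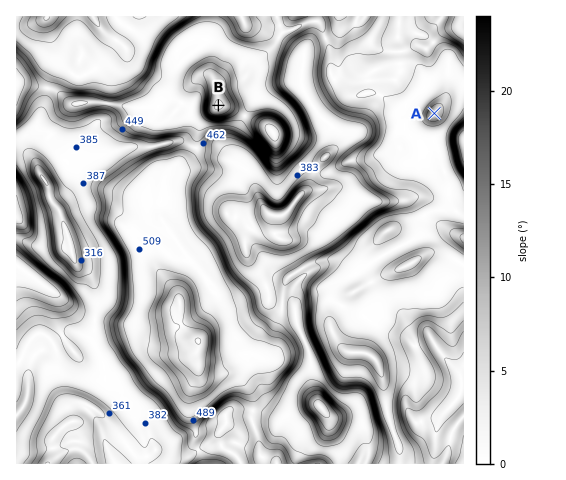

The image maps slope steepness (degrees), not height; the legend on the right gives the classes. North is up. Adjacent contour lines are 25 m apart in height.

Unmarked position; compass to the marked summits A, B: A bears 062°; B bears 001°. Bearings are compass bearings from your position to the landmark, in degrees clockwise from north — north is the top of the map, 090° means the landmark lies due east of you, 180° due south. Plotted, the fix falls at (216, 229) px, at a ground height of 395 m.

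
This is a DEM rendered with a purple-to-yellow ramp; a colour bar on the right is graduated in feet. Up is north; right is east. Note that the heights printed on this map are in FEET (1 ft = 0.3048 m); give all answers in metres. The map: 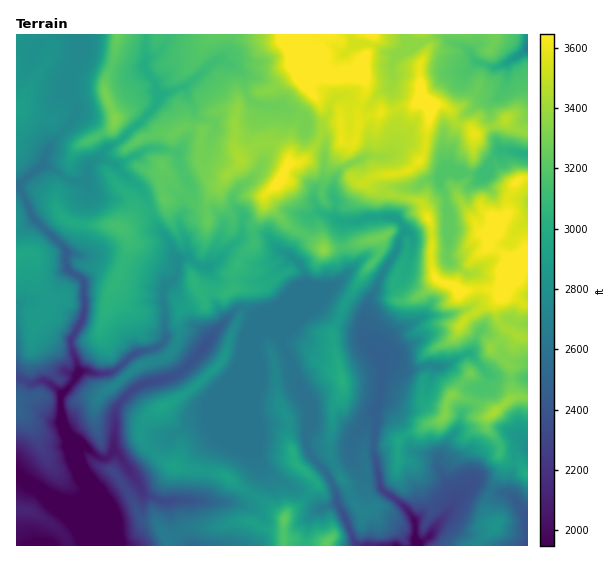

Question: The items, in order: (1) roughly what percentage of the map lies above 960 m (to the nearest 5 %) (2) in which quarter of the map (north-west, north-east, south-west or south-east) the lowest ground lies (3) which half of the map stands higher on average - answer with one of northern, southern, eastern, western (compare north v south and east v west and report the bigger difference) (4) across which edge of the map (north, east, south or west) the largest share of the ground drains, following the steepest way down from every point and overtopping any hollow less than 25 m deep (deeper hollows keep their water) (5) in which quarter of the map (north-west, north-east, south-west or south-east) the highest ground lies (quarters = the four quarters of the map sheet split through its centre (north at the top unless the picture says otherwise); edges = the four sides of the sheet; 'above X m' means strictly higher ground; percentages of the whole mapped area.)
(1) About 35 % of the map lies above 960 m.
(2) The lowest ground is in the south-west quarter.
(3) The northern half stands higher on average than the southern half.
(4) Most of the ground drains across the southern edge.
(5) The highest ground is in the north-east quarter.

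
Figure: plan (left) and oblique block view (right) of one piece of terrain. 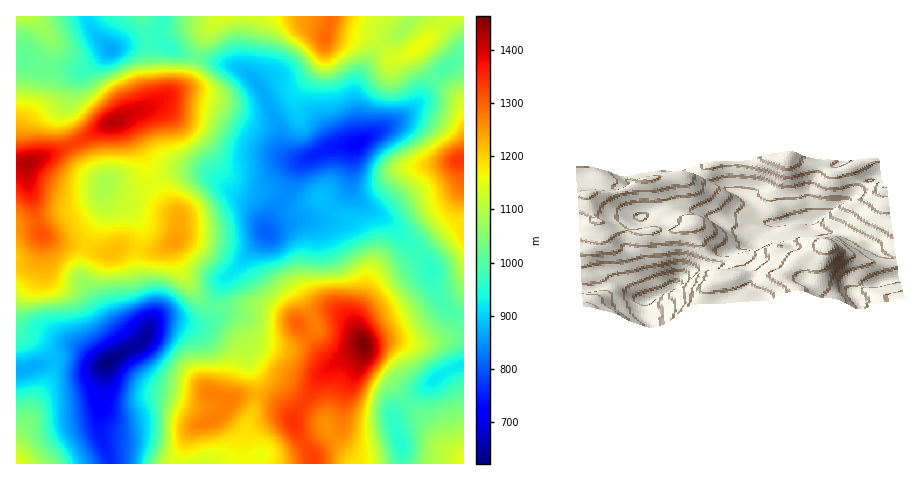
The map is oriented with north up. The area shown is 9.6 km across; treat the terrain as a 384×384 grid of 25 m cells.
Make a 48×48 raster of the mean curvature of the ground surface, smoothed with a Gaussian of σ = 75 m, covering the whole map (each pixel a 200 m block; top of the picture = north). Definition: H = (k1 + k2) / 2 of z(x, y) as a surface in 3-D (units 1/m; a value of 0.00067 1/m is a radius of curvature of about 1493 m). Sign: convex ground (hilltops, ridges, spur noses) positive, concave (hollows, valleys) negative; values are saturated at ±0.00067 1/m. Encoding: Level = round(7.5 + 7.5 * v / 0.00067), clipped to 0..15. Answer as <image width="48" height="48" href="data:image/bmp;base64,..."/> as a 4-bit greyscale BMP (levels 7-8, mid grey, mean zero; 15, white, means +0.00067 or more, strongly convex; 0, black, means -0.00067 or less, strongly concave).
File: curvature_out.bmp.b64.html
<image width="48" height="48" href="data:image/bmp;base64,Qk32BAAAAAAAAHYAAAAoAAAAMAAAADAAAAABAAQAAAAAAIAEAAATCwAAEwsAABAAAAAAAAAAAAAAABEREQAiIiIAMzMzAERERABVVVUAZmZmAHd3dwCIiIgAmZmZAKqqqgC7u7sAzMzMAN3d3QDu7u4A////ALqJymiCNkacyYZWeHZUR6zaVYvJMFqneah5p2hRV0VozaZFaIYxJ7zIZ3rIEDm5iXd4ZHYjd0U0vshlVodCW8l2i5mlAErKiImXRIU1hmc0r/3LdFZmv8c0raqDE3qod5zIRoU1VXY1vu3dxySK37YjnKlQFpl3iJzZV5YzRoY2q6mJu0F7vLczi6gwBqqJmJvKaJU0WMp2eJmHrZNqmapljMkgN5iJqJqpiZVVR8ynVq3bvtd5h5uGjPoQeVM2mWirqXV1N7yoZ8/8q6dnZXuoevwgaEADiTRqyUMyOdyqmu/ah0NphnvKd/9wF4QARjInu2IABqqavNuHhjJqp2rLhs/VBIcxAGVXvJQQABNHvbdFiFNXhViqmL/6RpqoY7uXd3eGMAADi5U0eXVFZVeHic/7is7sy6unVGiph1AAeoVFipdVeZczev/pq6qpq3VWVmeIeHIAeoVVipZGv9YDit+WiGd3iGMSRniGVUAARmd0VlQ37+Y3qstld2dlVXZEV4mHZlIAA3qoeIdo37eczNuImHdURc66u7mHiqcwBs2prNuHiYnO7LqamIdDWK3u7JiHecljW/5iR5mHd4rNuYmZdmZEaImsxyR4eKlmjvswBGZ5qqqYdnmoVFREaKmbtAKKqYiIrLchE1eJq6hURpzKZWUiWoiJpzbN64rLqoZ3U0d2eYZDRq3rdYYhOGiImYrM25rdzKq5hkVCSIZEVovLdWU0V4rNuYiZvJeb3ty4iGQgN4ZVVmeqZFNImpv/uHd4q5VXrMuoiGMSRnZlVUWIVENpq3nLdnhmeHVWm7uYiFMldmZmZlZlNEeaqFimNYhUVlV4vdyodlRWiHZ3iIZCNXq6lnu1RodEZ1aJzv63VVd2eIiIiHQ0ZoqpmJ/WV3VEeHZ5rMyUNXiYd5q5dlVnZnh4q6+1Z3U0aIdnmHZBSIeJh4vLhUeqdnVXq62FVlQyNXh3dlMTiod4l3m8tjfNqpZXmM6ndCMiI2iXZVMmmIh3dUWKpiXP/9uayv/+x0RDRWd3ZmRXhnhmUxE2dROv//3O/73//rhlZ3ZUV2VpdGdVZkITRAFpqrus/laavv+4moZDaZh5dFd2ablCMwATRGd3iEVlR8/+7ah2m8uIhUeHadyGVUIAASRURnZTEUr//8u7zsqIh1eGWcqJhndBACVlWJmGMAXP/sy83adnmodkaqd5p2d0ISV3eKupdSN6zcyqy3VovaZEiYZomFaIdSElmomZmGRJ3LzN/qic7YM2mYZWdkasyUEnzGZmZTNIy77v///u2UJIh3dmYxa+6lRpuVVFZBJFisyr7/+3QgNnVFiqcwSu6VZUVmVndlZAFYZFZnYQACRUIBj/lSKO2phAJWZniJpQADQhAAEQAjRDEBj/qHRszOxzJGZpu7lBADdRAEm5VFZlRXv/uad5iv/ZRFV825UjRFmFRq3rdWiXi93/tph3M679hVasqWInh4l2eavdl4qprdqupFd3UUm8l4mqiFJZmJqDSZmrqYmXi6h91ldolDaImQ=="/>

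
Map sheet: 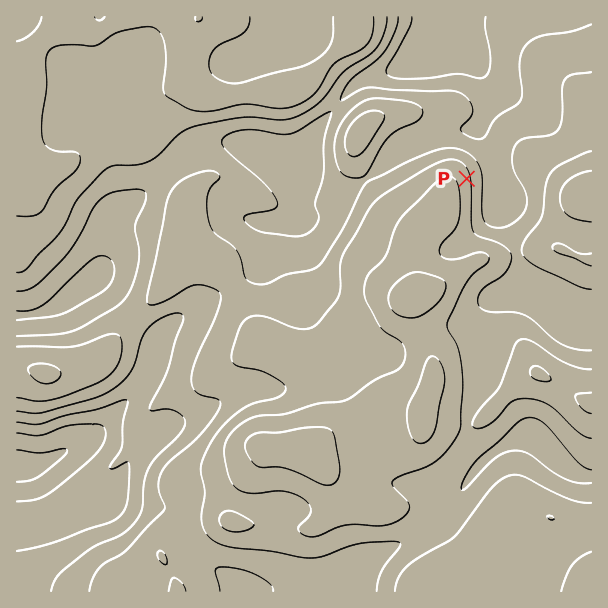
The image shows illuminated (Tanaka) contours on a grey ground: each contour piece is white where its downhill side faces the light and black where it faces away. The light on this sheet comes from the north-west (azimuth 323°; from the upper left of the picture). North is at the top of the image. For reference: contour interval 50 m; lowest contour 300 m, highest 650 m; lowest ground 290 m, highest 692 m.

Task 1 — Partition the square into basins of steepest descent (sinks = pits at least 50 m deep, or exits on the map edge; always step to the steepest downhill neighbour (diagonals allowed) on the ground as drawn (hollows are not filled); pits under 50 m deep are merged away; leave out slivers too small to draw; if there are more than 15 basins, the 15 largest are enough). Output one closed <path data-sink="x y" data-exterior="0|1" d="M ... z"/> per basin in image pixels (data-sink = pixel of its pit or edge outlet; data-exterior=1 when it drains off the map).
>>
<path data-sink="17 465" data-exterior="1" d="M591 194l-9 7-16 39-5 8-18-1-40 11-23 1-48 30-64 19-20 19-10 23-11 18-28-7-33-18-14-19-28-54-8-10-13-4-20 0-8 10-12 22-67 73-16 7-27 6-24-6-12 0-1 223 575 1z"/><path data-sink="423 54" data-exterior="0" d="M591 16l-235 0-1 17-3 6-19 16-24 27-12 8-19 4-72 3-14-11-6-12 0 6-22 16-16 15-2 5 0 22 4 6 26 30 11 18 0 39-5 24 28 3 10 6 12 18 20 42 14 19 33 18 28 7 11-18 10-23 20-19 64-19 48-30 23-1 40-11 18 1 5-8 16-39 10-7z"/><path data-sink="92 281" data-exterior="0" d="M147 110l-16 16-41 13-18 21-13 8-15 4-23 16-5 1 1 179 12 0 24 6 27-6 16-7 67-73 19-33 5-24 0-39-6-12-35-42z"/>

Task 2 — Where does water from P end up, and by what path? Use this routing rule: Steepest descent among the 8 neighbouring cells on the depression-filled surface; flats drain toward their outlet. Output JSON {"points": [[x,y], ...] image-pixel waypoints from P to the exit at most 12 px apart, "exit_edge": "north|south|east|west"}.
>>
{"points": [[467, 179], [479, 179], [491, 179], [494, 170], [491, 158], [486, 146], [479, 134], [480, 122], [485, 110], [486, 98], [486, 86], [482, 74], [473, 62], [462, 50], [461, 38], [455, 26], [453, 17]], "exit_edge": "north"}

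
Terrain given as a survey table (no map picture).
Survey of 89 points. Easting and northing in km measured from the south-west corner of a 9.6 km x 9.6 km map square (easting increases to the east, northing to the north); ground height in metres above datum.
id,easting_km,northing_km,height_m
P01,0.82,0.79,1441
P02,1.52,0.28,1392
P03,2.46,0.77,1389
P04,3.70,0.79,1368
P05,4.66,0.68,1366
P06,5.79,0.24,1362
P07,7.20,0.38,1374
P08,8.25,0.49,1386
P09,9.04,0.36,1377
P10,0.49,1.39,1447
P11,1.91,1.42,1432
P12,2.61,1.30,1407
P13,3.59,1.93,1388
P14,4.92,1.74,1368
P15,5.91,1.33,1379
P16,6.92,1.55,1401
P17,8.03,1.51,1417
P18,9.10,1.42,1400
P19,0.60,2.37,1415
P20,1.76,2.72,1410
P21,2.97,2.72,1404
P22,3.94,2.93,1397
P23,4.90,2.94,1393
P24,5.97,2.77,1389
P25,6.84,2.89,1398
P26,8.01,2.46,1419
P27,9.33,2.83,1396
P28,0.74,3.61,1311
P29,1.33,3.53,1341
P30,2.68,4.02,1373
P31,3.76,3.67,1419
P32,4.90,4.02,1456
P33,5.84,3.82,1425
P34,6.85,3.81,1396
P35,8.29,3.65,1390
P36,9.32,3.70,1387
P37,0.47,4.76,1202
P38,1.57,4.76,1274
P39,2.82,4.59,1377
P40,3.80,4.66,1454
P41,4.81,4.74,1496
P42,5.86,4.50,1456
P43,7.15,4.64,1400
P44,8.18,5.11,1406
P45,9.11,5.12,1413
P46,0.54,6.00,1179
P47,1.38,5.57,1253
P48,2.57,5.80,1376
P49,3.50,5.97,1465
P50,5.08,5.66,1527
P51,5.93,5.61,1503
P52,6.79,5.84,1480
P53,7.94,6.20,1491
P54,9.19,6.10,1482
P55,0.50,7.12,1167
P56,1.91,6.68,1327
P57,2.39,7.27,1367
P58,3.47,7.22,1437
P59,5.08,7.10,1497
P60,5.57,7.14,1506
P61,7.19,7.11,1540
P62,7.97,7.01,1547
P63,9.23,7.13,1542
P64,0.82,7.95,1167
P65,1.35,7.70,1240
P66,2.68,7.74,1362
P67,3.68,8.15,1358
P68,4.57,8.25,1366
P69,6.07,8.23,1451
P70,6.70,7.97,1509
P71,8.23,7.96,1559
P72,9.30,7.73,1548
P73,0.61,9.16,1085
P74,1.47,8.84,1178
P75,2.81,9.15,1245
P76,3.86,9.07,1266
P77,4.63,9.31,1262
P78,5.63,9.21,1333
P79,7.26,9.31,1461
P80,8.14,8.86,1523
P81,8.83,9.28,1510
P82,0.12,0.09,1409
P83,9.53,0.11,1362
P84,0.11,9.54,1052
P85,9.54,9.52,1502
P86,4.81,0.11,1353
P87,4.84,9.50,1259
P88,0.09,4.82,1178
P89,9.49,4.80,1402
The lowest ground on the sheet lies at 1050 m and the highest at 1565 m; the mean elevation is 1390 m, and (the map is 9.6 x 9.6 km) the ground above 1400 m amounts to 45.3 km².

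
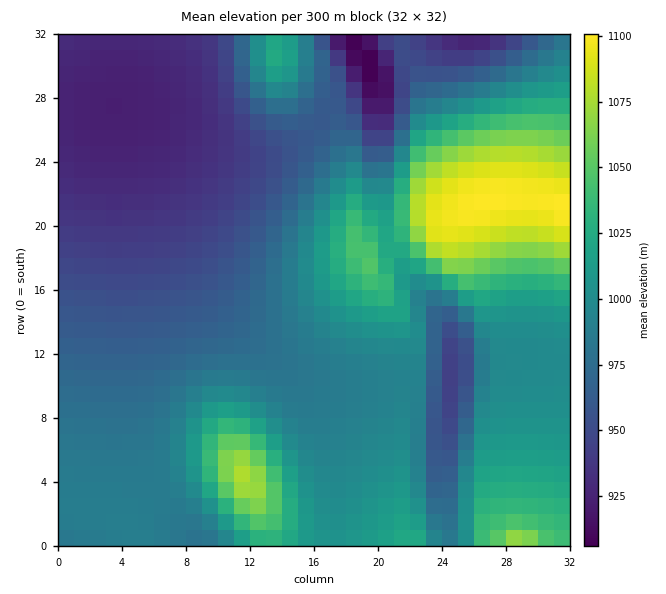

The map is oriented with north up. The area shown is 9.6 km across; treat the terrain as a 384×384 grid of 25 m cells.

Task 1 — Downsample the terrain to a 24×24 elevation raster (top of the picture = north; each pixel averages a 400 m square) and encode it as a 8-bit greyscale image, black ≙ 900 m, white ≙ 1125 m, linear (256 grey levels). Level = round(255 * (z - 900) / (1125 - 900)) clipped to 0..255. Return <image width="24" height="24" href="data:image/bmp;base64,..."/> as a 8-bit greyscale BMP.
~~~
<image width="24" height="24" href="data:image/bmp;base64,Qk12BgAAAAAAADYEAAAoAAAAGAAAABgAAAABAAgAAAAAAEACAAATCwAAEwsAAAABAAAAAAAAAAAAAAEBAQACAgIAAwMDAAQEBAAFBQUABgYGAAcHBwAICAgACQkJAAoKCgALCwsADAwMAA0NDQAODg4ADw8PABAQEAAREREAEhISABMTEwAUFBQAFRUVABYWFgAXFxcAGBgYABkZGQAaGhoAGxsbABwcHAAdHR0AHh4eAB8fHwAgICAAISEhACIiIgAjIyMAJCQkACUlJQAmJiYAJycnACgoKAApKSkAKioqACsrKwAsLCwALS0tAC4uLgAvLy8AMDAwADExMQAyMjIAMzMzADQ0NAA1NTUANjY2ADc3NwA4ODgAOTk5ADo6OgA7OzsAPDw8AD09PQA+Pj4APz8/AEBAQABBQUEAQkJCAENDQwBEREQARUVFAEZGRgBHR0cASEhIAElJSQBKSkoAS0tLAExMTABNTU0ATk5OAE9PTwBQUFAAUVFRAFJSUgBTU1MAVFRUAFVVVQBWVlYAV1dXAFhYWABZWVkAWlpaAFtbWwBcXFwAXV1dAF5eXgBfX18AYGBgAGFhYQBiYmIAY2NjAGRkZABlZWUAZmZmAGdnZwBoaGgAaWlpAGpqagBra2sAbGxsAG1tbQBubm4Ab29vAHBwcABxcXEAcnJyAHNzcwB0dHQAdXV1AHZ2dgB3d3cAeHh4AHl5eQB6enoAe3t7AHx8fAB9fX0Afn5+AH9/fwCAgIAAgYGBAIKCggCDg4MAhISEAIWFhQCGhoYAh4eHAIiIiACJiYkAioqKAIuLiwCMjIwAjY2NAI6OjgCPj48AkJCQAJGRkQCSkpIAk5OTAJSUlACVlZUAlpaWAJeXlwCYmJgAmZmZAJqamgCbm5sAnJycAJ2dnQCenp4An5+fAKCgoAChoaEAoqKiAKOjowCkpKQApaWlAKampgCnp6cAqKioAKmpqQCqqqoAq6urAKysrACtra0Arq6uAK+vrwCwsLAAsbGxALKysgCzs7MAtLS0ALW1tQC2trYAt7e3ALi4uAC5ubkAurq6ALu7uwC8vLwAvb29AL6+vgC/v78AwMDAAMHBwQDCwsIAw8PDAMTExADFxcUAxsbGAMfHxwDIyMgAycnJAMrKygDLy8sAzMzMAM3NzQDOzs4Az8/PANDQ0ADR0dEA0tLSANPT0wDU1NQA1dXVANbW1gDX19cA2NjYANnZ2QDa2toA29vbANzc3ADd3d0A3t7eAN/f3wDg4OAA4eHhAOLi4gDj4+MA5OTkAOXl5QDm5uYA5+fnAOjo6ADp6ekA6urqAOvr6wDs7OwA7e3tAO7u7gDv7+8A8PDwAPHx8QDy8vIA8/PzAPT09AD19fUA9vb2APf39wD4+PgA+fn5APr6+gD7+/sA/Pz8AP39/QD+/v4A////AGFjZGVkX1tlgpiSgXd4foWMb2GLp7qqnmRlZWVjYGN6oK+bgHR1eoCDYFuKm52almRkY2NjZHKWvb2ae3FxdXp6VFWFkZGQjmJhYWFiaH+px7ePdGxtcXV0TE19h4iHhl9fXl5gaYOouKF/bGhqbXBwSERyf4CAf1xbW1tdZn2Xm4VvZmVnaWxtRzxneHl5eVhXV1dZYXB+fW9kYWJkZ2lrSjVbc3R1dVRTUlNUWmNpZ2FeX2FjZmhpTjJScHFxck9OTk5PUldaWlpbXmJlZ2lrUjJObm9wcUpJSEhJS05RU1ZbYGZrbnFxVTZSb3BxckRDQ0NERUhLT1VcZW51fH97U0NldnV1eD8+PT0+P0JGS1NeaneEjpJ2W2SFhIGBhTk4Nzc4Oj1BR1FeboCRoJN4fJykm5aWmzQyMTIyNDc8Q01bboOZpoyNscbAt7GxuC4tLCwtLzI2PUdWaYGanoqm1NnW0MvM0ikoJycoKi0xN0BOYHeRj4ez2+Dh393d4SUjIyMkJiktMjpFVWmCe3qx1t7i4+Lh4SEgHx8gIiUpLjU+SlpuYmSgxtHY29vY1B8dHBweICMnLTU8RE5cSEmFqrnCyMnGwB0bGhscHiEmLjtDREdNMDBpiJaiq6+uqhwbGhobHiEnNUtWTUVDHR5SZ3J+iJCUlB0bGhscHiIqP2NxXUg3DxZDTFJaZnF6fx8dHBweICQtSXaHaUsjBx08OTc8RlRibSEgHx8gIyYwTHmJajwPDjE3LCMhKjpNXg=="/>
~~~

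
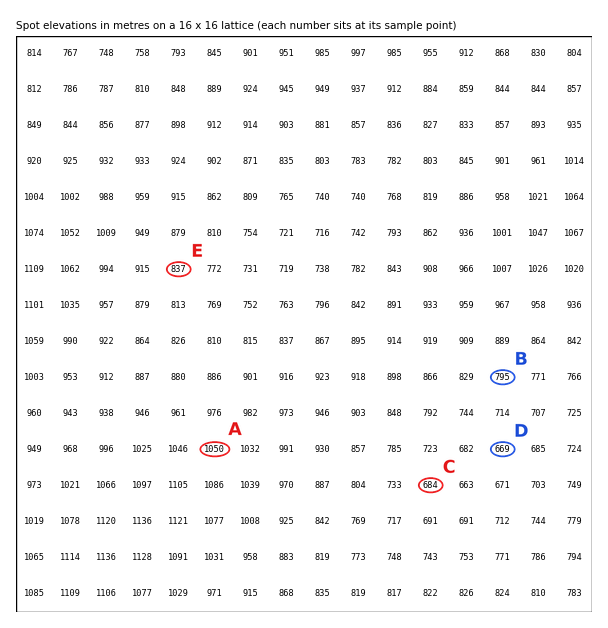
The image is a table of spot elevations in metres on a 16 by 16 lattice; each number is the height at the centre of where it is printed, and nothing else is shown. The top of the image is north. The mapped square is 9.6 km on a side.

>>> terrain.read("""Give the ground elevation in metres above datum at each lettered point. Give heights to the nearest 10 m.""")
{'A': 1050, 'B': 790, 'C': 680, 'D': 670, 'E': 840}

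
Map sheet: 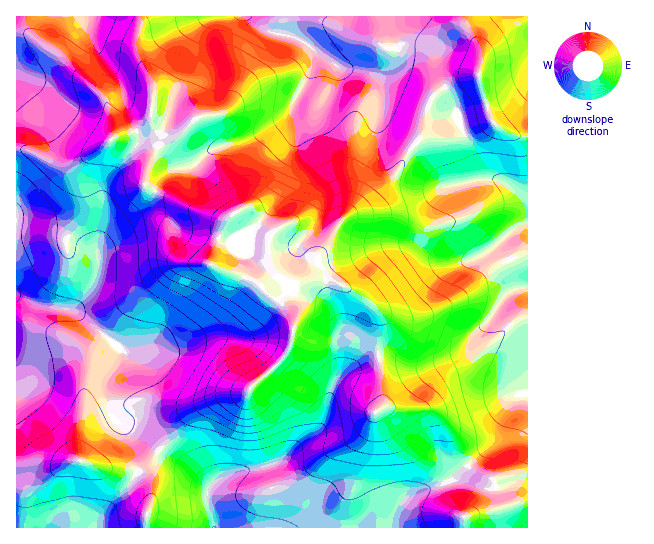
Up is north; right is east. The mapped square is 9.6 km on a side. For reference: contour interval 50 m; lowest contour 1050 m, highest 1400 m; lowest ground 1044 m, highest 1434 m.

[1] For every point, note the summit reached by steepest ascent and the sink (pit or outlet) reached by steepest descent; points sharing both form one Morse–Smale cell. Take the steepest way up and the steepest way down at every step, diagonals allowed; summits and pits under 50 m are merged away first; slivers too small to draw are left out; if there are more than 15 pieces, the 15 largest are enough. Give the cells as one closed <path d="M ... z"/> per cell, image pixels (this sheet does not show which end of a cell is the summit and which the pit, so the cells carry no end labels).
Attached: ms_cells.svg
<path d="M391 16l-250 0-4 19 0 18 15 30-1 36 10 14 12 4-10 3-8 11-8 19-3 15 50 26 21 8 11 0 12-8 8 1 25 23-3 7 3 31-10 12 4 0 12-6 17 4 5-2 10-10 6-12 12-14 12-22 11-10 20-10 25-28 16-26 10-12 3-18 9-22 11-10-12-24-7-7-8-3-11 3-13 15-8 3 8-7 4-9 0-12z"/><path d="M151 120l-17 12-23 7-8 8-32 18-14-1-32-15-9 1 0 145 22 10 36 6 46 38-1 12-11 22 0 20 3 8 11 14 7 3 29 23 27-33 10-9 32-14 18-2 21-18 23-26 4-16 0-14-8-13-24-20 10-13-3-20 0-11 3-7-25-23-8-1-12 8-11 0-21-8-50-26 3-15 8-19 8-11 10-3-12-4z"/><path d="M463 132l-17 7-25 0-10 10-16 26-16 19-9 9-20 10-11 10-12 22-12 14-6 12-10 10-3 1 7 1 14-4 16 1 28 16 16 15 0 40 6 42-2 14 50 4 16 15 13 31 9 8 32-31 12-33 5-5 10-2 0-193-9-10-12-8-18-4-9-5z"/><path d="M329 279l-12 0-14 4-26-4-16 7 24 20 8 13 0 14-4 16-5 8-37 35-28 5-29 16-31 37 12 10 16 8 18 17 3 5 0 19 6 19 179 0 7-21 9-10 46-18 13-13-8-9-13-31-16-15-51-2 3-3 0-13-6-42 0-40-16-15z"/><path d="M17 296l-1 231 129 1 2-15 5-15-3-32 10-15-30-23-7-3-11-14-3-8 0-20 11-22 1-12-46-38-36-6z"/><path d="M139 16l-123 1 1 132 16 3 28 13 10 0 32-18 8-8 23-7 15-10 3-11 0-28-15-30z"/><path d="M527 16l-63 1 0 8 16 24 1 12-2 8 0 10 12 40 10 10 22 8 5 0z"/><path d="M463 16l-70 0 4 42-6 12 2 1 13-15 11-3 8 3 7 7 13 25 9-5 24-7 3-22-4-11-13-18z"/><path d="M469 467l-14 12-46 18-9 10-7 15 0 5 70 1 1-10 2-2 27-7 3-4-1-24-16-6z"/><path d="M161 452l-5 2-7 12 3 32-5 15-2 14 68 1 0-5-6-22 1-11-3-5-18-17z"/><path d="M527 395l-9 1-5 5-12 33-33 32 11 9 16 6 1 24-2 4 34-7z"/><path d="M491 121l-27 10 12 35 6 10 25 7 12 8 8 9 1-62-19-5z"/><path d="M478 76l-24 7-9 4 18 45 29-11z"/><path d="M445 88l-12 9-5 10-7 32 25 0 17-8-10-28z"/><path d="M527 503l-9 0-52 13-2 2 0 9 63 1z"/>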